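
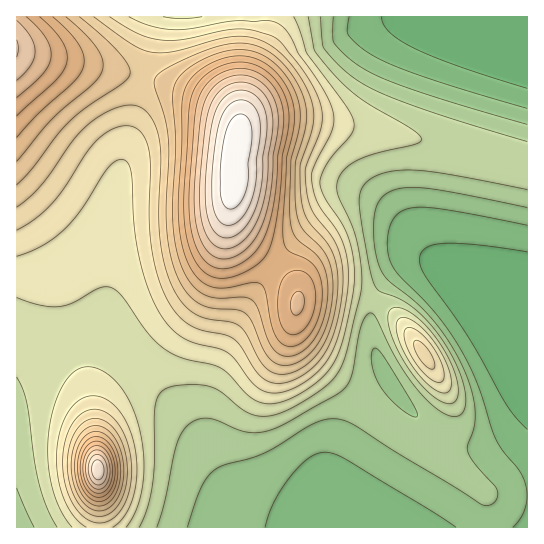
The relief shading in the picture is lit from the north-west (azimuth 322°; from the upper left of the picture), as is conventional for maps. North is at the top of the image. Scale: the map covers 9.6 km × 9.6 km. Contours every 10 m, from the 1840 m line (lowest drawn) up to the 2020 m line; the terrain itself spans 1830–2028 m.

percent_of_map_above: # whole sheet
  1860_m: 75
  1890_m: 46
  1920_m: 25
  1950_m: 13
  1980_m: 5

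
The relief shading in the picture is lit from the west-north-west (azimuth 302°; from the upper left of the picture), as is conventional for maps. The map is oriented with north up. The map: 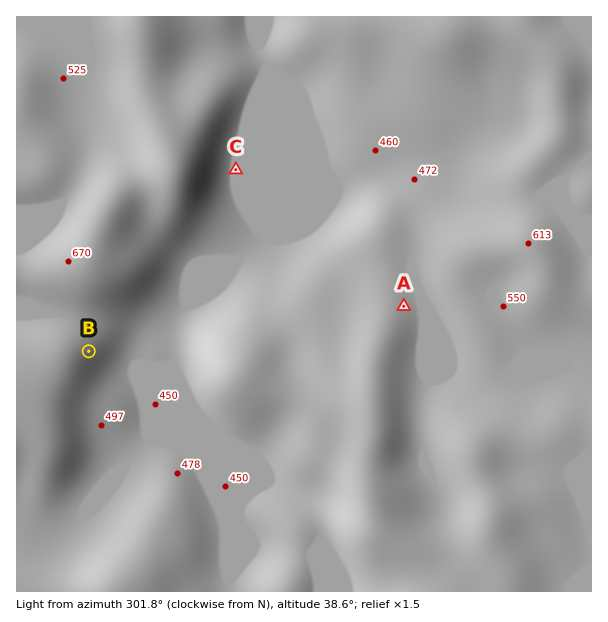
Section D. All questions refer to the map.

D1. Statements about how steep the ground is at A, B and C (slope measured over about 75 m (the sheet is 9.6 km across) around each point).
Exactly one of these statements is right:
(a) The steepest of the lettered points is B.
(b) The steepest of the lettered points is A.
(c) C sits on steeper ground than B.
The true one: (a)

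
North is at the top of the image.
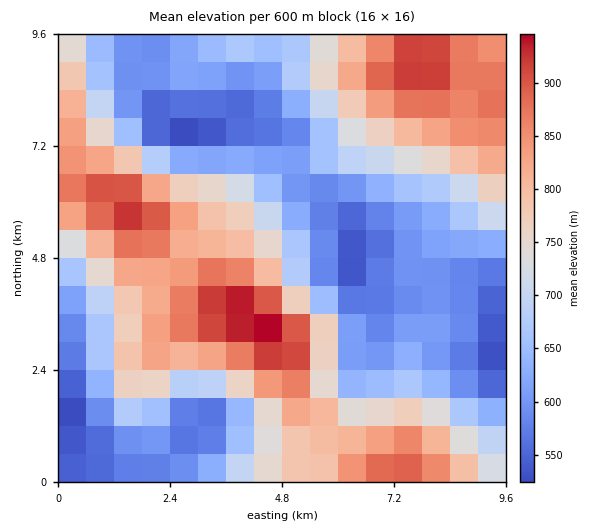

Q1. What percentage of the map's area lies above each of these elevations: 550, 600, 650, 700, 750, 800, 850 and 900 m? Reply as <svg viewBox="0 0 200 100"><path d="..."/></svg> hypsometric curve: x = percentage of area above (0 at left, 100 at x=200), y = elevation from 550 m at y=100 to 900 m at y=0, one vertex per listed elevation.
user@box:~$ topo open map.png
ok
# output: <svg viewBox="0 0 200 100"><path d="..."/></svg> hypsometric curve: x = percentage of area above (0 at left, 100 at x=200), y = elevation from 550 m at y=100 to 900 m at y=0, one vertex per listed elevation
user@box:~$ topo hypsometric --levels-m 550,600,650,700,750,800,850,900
<svg viewBox="0 0 200 100"><path d="M188 100l-38-14-30-15-20-14-19-14-22-14-25-15-22-14"/></svg>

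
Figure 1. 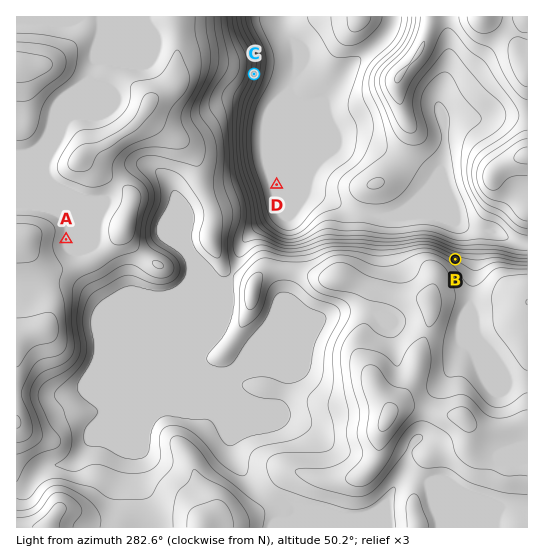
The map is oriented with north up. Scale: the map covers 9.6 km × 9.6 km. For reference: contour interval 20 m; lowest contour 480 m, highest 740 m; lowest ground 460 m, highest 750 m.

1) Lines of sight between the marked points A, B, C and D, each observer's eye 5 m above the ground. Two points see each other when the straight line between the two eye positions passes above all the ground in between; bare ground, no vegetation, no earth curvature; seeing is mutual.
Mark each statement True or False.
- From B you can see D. False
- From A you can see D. False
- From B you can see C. True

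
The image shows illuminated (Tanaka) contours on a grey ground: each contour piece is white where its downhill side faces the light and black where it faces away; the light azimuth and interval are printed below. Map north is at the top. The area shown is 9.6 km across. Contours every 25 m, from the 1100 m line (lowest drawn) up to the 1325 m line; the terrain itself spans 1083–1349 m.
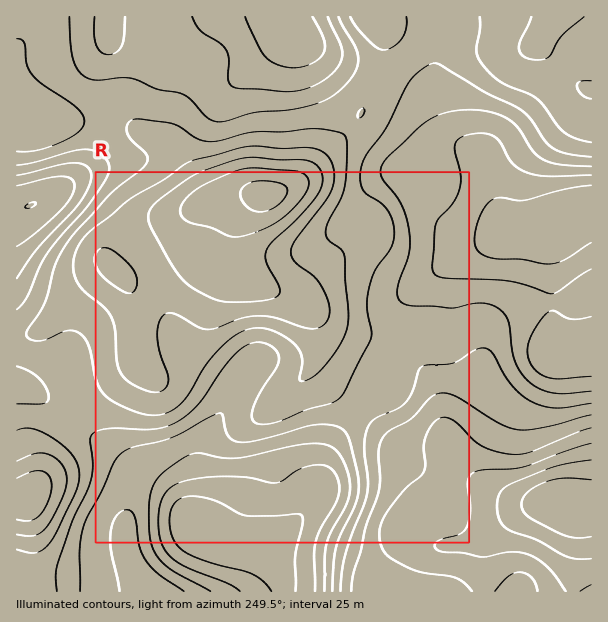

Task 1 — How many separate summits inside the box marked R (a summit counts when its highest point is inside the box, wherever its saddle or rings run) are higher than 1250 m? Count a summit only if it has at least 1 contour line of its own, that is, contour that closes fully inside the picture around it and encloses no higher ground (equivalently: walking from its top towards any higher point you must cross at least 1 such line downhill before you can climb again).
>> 2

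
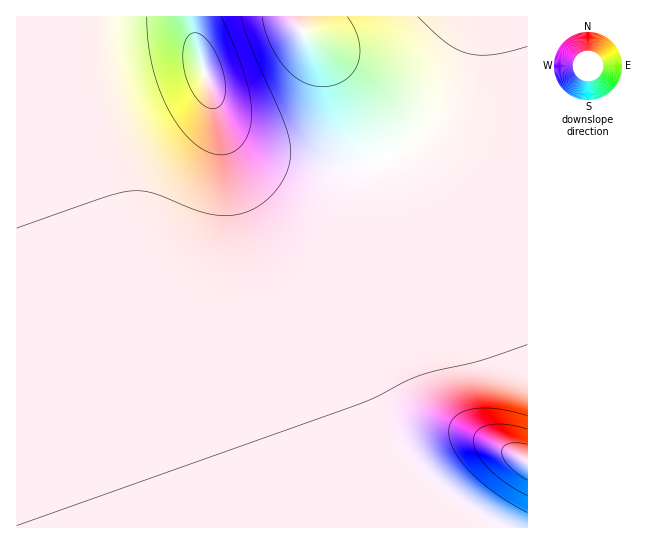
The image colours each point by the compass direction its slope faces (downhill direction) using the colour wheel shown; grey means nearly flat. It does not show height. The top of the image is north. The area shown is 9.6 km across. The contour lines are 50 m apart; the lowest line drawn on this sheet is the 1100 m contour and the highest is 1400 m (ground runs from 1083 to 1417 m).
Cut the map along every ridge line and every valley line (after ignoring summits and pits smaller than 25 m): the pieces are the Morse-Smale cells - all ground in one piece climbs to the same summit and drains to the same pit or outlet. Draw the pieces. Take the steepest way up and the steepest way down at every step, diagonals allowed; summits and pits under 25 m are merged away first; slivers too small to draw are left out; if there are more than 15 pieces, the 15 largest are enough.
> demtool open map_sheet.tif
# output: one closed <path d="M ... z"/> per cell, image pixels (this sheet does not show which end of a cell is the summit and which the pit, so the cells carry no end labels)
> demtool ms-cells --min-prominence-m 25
<path d="M527 16l-53 0-1 26-4 21-9 26-17 28-21 20-17 12-31 14-25 5-40 0-16-3-27-8-27-16-12-14-11-20-23-70-3-21-174 1 1 511 511-1z"/><path d="M473 16l-282 0 0 7 25 84 11 20 12 14 27 16 27 8 16 3 40 0 25-5 31-14 17-12 21-20 17-28 9-26 4-21 2-24z"/>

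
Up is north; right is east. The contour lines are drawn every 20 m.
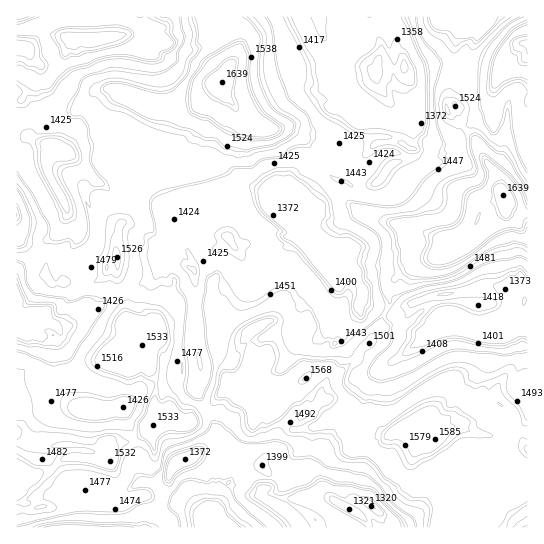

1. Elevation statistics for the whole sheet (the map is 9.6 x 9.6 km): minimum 1320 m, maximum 1640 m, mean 1460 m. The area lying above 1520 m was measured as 20.3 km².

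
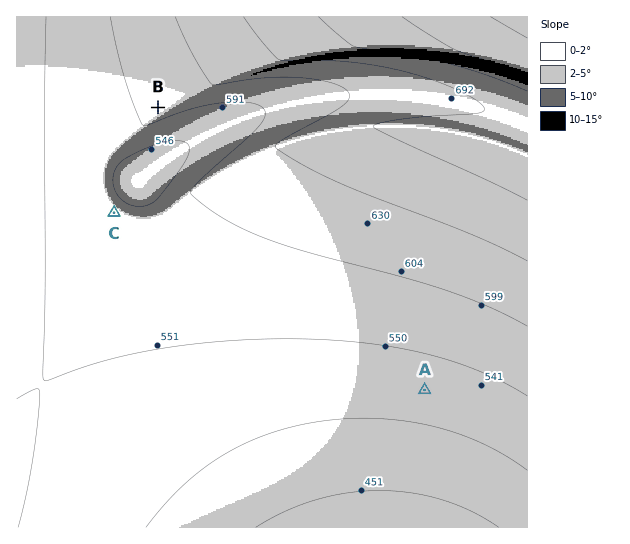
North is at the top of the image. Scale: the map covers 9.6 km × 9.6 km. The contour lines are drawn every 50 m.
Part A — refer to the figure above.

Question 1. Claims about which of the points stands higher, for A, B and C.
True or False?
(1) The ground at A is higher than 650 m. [False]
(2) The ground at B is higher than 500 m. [True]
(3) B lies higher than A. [True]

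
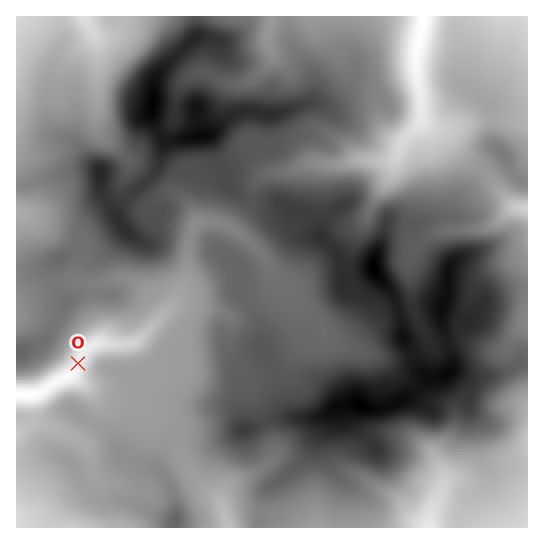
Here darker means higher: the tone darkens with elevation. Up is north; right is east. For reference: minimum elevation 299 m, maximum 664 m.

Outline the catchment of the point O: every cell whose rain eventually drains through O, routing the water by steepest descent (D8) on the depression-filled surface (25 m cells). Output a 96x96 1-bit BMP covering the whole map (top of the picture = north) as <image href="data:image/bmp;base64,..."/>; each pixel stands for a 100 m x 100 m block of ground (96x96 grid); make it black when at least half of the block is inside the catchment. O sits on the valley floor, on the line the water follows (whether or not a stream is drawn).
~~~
<image width="96" height="96" href="data:image/bmp;base64,Qk2+BAAAAAAAAD4AAAAoAAAAYAAAAGAAAAABAAEAAAAAAIAEAAATCwAAEwsAAAIAAAAAAAAA////AAAAAAAAAAAAAAAAAAAAAAAAAAAAAAAAAAAAAAAAAAAAAAAAAAAAAAAAAAAAAAAAAAAAAAAAAAAAAAAAAAAAAAAAAAAAAAAAAAAAAAAAAAAAAAAAAAAAAAAAAAAAAAAAAAAAAAAAAAAAAAAAAAAAAAAAAAAAAAAAAAAAAAAAAAAAAAAAAAAAAAAAAAAAAAAAAAAAAAAAAAAAAAAAAAAAAAAAAAAAAAAAAAAAAAAAAAAAAAAAAAAAAAAAAAAAAAAAAAAAAAAAAAAAAAAAAAAAAAAAAAAAAAAAAAAAAAAAAAAAAAAAAAAAAAAAAAAAADwAAAAAAAAAAAAAAD//AAAAAAAAAAAAAD//wAAAAAAAAAAAAD//8DAAAAAAAAAAAD////4AAAAAAAAAAD////+AAAAAAAAAAD/////gAAAAAAAAAD/////wAAAAAAAAAD/////4AAAAAAAAAH/////4AAAAAB/AAP/////wAAAAA//////////gAAAAH//////////gAAAAP//////////AAAAAf//////////AAAAA//////////+AAAAB//////////+AAAAD//////////+AAAAB//////////+AAAAB//////////8AAAAA//////////8AAAAA//////////8AAAAAf/////////8AAAAAf/////////4AAAAAf/////////4AAAAA//////////wAAAAB//////////gAAAAB//////////AAAAAB////////+HAAAAAB////////+AAAAAAB////////+AAAAAAA////////+AAAAAAAP///////8AAAAAAAH///////4AAAAAAAD///////wAAAAAAAD///////gAAAAAAAB///////gAAAAAAAA///////gAAAAAAAAf//////AAAAAAAAAP/////+AAAAAAAAAB/////wAAAAAAAAAB/////AAAAAAAAAAA///+AAAAAAAAAAAAf//8AAAAAAAAAAAAH//4AAAAAAAAAAAAD//wAAAAAAAAAAAAB//gAAAAAAAAAAAAA//gAAAAAAAAAAAAA//gAAAAAAAAAAAAAf/AAAAAAAAAAAAAAf/AAAAAAAAAAAAAAf/AAAAAAAAAAAAAAP+AAAAAAAAAAAAAAP+AAAAAAAAAAAAAAAIAAAAAAAAAAAAAAAAAAAAAAAAAAAAAAAAAAAAAAAAAAAAAAAAAAAAAAAAAAAAAAAAAAAAAAAAAAAAAAAAAAAAAAAAAAAAAAAAAAAAAAAAAAAAAAAAAAAAAAAAAAAAAAAAAAAAAAAAAAAAAAAAAAAAAAAAAAAAAAAAAAAAAAAAAAAAAAAAAAAAAAAAAAAAAAAAAAAAAAAAAAAAAAAAAAAAAAAAAAAAAAAAAAAAAAAAAAAAAAAAAAAAAAAAAAAAAAAAAAAAAAAAAAAAAAAAAAAAAAAAAAAAAAAAAAAAAAAAAAAAAAAAAAAAAAAAAAAAAAAAAAAAAAAAAAAAAAAAAAAAAAAAAAAAAAAAAAAAAAAAAA="/>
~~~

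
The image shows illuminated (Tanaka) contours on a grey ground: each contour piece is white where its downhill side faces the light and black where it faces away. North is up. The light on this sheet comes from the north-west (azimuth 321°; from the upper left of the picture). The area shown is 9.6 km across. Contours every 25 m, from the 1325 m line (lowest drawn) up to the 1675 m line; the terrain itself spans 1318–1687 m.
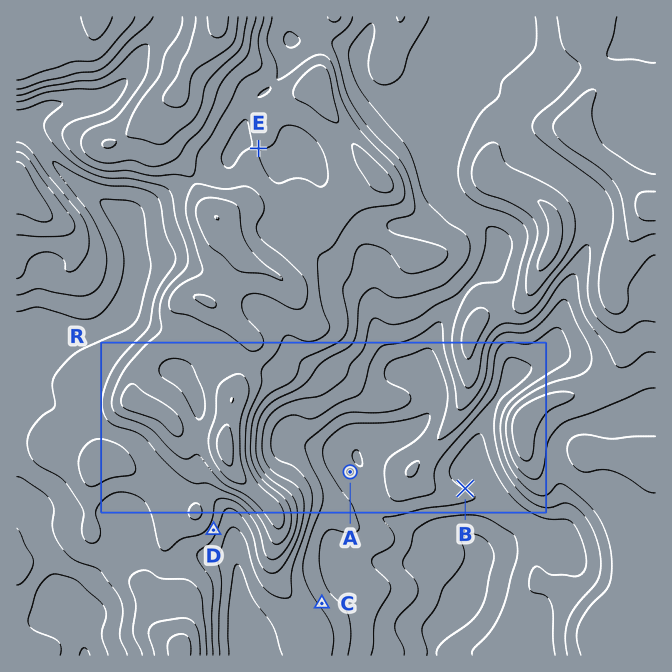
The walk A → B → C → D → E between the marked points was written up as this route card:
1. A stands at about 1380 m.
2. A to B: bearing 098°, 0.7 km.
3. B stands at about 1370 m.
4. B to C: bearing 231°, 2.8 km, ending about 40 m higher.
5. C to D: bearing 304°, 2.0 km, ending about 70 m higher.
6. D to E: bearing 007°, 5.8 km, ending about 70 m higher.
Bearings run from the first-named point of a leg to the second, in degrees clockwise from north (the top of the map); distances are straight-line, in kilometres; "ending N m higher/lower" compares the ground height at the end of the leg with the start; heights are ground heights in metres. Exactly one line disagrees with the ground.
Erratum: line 2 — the distance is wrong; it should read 1.7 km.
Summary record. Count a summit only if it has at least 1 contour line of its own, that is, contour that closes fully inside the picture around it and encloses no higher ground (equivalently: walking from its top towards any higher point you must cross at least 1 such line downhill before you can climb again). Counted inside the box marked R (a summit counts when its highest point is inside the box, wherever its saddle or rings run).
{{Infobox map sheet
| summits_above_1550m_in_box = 2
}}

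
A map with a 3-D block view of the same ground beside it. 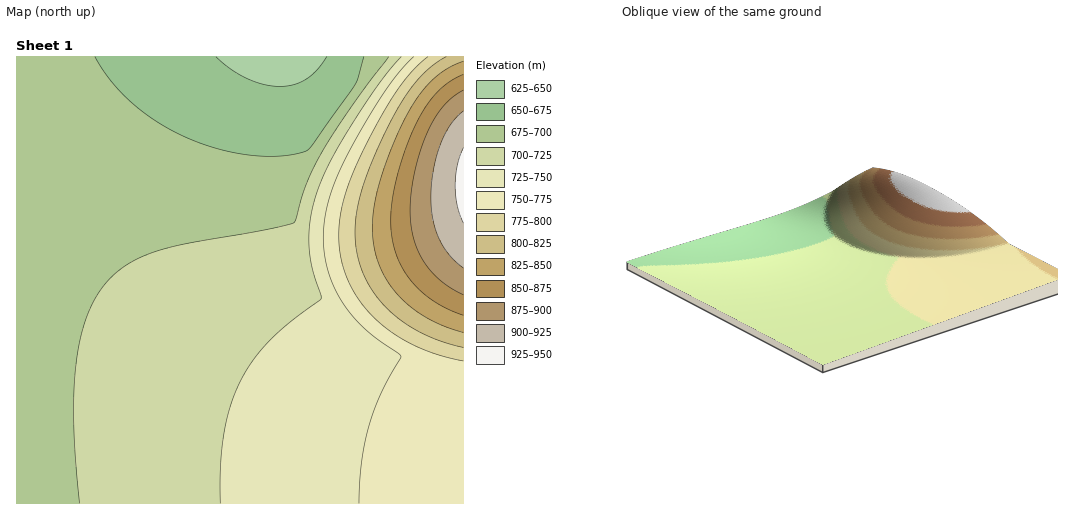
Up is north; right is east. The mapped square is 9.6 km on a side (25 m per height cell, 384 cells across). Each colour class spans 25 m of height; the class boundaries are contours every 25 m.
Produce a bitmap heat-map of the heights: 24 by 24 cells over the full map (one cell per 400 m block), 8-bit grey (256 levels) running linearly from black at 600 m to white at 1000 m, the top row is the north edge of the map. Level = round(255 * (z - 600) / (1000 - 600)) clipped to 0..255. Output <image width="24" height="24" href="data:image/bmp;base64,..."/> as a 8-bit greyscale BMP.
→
<image width="24" height="24" href="data:image/bmp;base64,Qk12BgAAAAAAADYEAAAoAAAAGAAAABgAAAABAAgAAAAAAEACAAATCwAAEwsAAAABAAAAAAAAAAAAAAEBAQACAgIAAwMDAAQEBAAFBQUABgYGAAcHBwAICAgACQkJAAoKCgALCwsADAwMAA0NDQAODg4ADw8PABAQEAAREREAEhISABMTEwAUFBQAFRUVABYWFgAXFxcAGBgYABkZGQAaGhoAGxsbABwcHAAdHR0AHh4eAB8fHwAgICAAISEhACIiIgAjIyMAJCQkACUlJQAmJiYAJycnACgoKAApKSkAKioqACsrKwAsLCwALS0tAC4uLgAvLy8AMDAwADExMQAyMjIAMzMzADQ0NAA1NTUANjY2ADc3NwA4ODgAOTk5ADo6OgA7OzsAPDw8AD09PQA+Pj4APz8/AEBAQABBQUEAQkJCAENDQwBEREQARUVFAEZGRgBHR0cASEhIAElJSQBKSkoAS0tLAExMTABNTU0ATk5OAE9PTwBQUFAAUVFRAFJSUgBTU1MAVFRUAFVVVQBWVlYAV1dXAFhYWABZWVkAWlpaAFtbWwBcXFwAXV1dAF5eXgBfX18AYGBgAGFhYQBiYmIAY2NjAGRkZABlZWUAZmZmAGdnZwBoaGgAaWlpAGpqagBra2sAbGxsAG1tbQBubm4Ab29vAHBwcABxcXEAcnJyAHNzcwB0dHQAdXV1AHZ2dgB3d3cAeHh4AHl5eQB6enoAe3t7AHx8fAB9fX0Afn5+AH9/fwCAgIAAgYGBAIKCggCDg4MAhISEAIWFhQCGhoYAh4eHAIiIiACJiYkAioqKAIuLiwCMjIwAjY2NAI6OjgCPj48AkJCQAJGRkQCSkpIAk5OTAJSUlACVlZUAlpaWAJeXlwCYmJgAmZmZAJqamgCbm5sAnJycAJ2dnQCenp4An5+fAKCgoAChoaEAoqKiAKOjowCkpKQApaWlAKampgCnp6cAqKioAKmpqQCqqqoAq6urAKysrACtra0Arq6uAK+vrwCwsLAAsbGxALKysgCzs7MAtLS0ALW1tQC2trYAt7e3ALi4uAC5ubkAurq6ALu7uwC8vLwAvb29AL6+vgC/v78AwMDAAMHBwQDCwsIAw8PDAMTExADFxcUAxsbGAMfHxwDIyMgAycnJAMrKygDLy8sAzMzMAM3NzQDOzs4Az8/PANDQ0ADR0dEA0tLSANPT0wDU1NQA1dXVANbW1gDX19cA2NjYANnZ2QDa2toA29vbANzc3ADd3d0A3t7eAN/f3wDg4OAA4eHhAOLi4gDj4+MA5OTkAOXl5QDm5uYA5+fnAOjo6ADp6ekA6urqAOvr6wDs7OwA7e3tAO7u7gDv7+8A8PDwAPHx8QDy8vIA8/PzAPT09AD19fUA9vb2APf39wD4+PgA+fn5APr6+gD7+/sA/Pz8AP39/QD+/v4A////ADo8PkBCREZIS01PUVNVV1lcXmBiZGdpazo8PkBCREZJS01PUVNVV1lbXmBiZGZpazo8PkBCRUdJS01PUVNVV1lbXWBiZGZoazo8PkFDRUdJS0xOUFNVV1lbXV9hZGZoajs9P0FDREZISkxOUFJUVlhaXF9hY2Voajs9P0FCREZISkxOUFFTVVdZXF5gYmVnaTs9P0BCREZISUtNT1FTVFZYWl1fYWRmaDs9PkBCREVHSUpMTlBRU1VXWVteYGNnbDs9PkBCQ0VGSElLTU5QUlRVV1peZ3F5fzs8PkBBQ0RFR0hKS01OUFJTVl9seYOMkjo8Pj9AQkNERkdISUtMTk9SXGx7h5Kbojo8PT5AQUJDREVGR0lKS01VZ3eGk56osDo7PT4/QEFCQkNERUZHSEtbbn+OnKiyujo7PD0+Pj9AQEFCQkNERUxfcoOToq65wzk6Ozw9PT4+Pj8/P0BBQUtgc4WWpbO/yTk5Ojs7PDw8PDw8PDw9PklecoSWprXCzDg5OTo6Ojo6OTk5OTk5OURZbYGTpbXDzjc4ODg4ODg3NzY1NTU1NTxRZnqOobPCzjc3Nzc3NjY1NDMyMTEwMTRGXHKHm6+/zDY2NjY1NDMyMTAuLSwsLC05UGd+lKi6yDY2NTU0MzEwLi0rKigoKCkuQVlyiZ+ywDU1NDMyMS8tLCooJiQkJCUoMkljfJOmtDU0MzIxLy0rKSclIiEgICEkKjhRa4OWpDQ0MzEwLiwpJyQiHx0cHB0hJzA/V2+CkA=="/>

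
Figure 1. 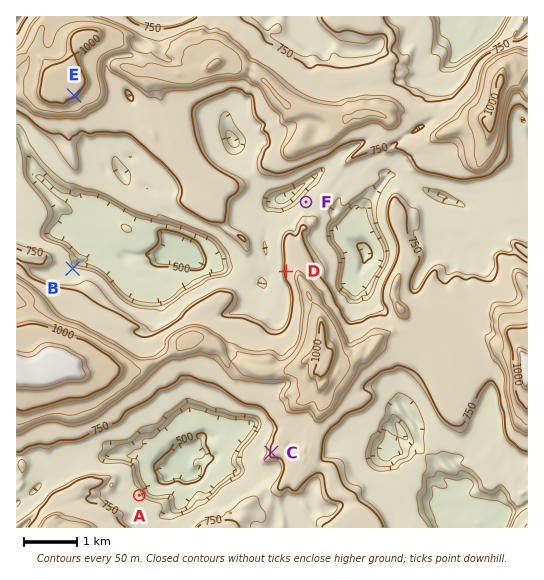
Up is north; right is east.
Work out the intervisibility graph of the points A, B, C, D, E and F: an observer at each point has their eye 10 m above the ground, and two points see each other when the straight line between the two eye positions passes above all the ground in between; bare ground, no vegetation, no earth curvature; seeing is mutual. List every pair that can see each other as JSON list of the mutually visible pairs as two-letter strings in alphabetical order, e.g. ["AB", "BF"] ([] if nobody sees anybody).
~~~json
["AC", "BD", "BE", "DE", "EF"]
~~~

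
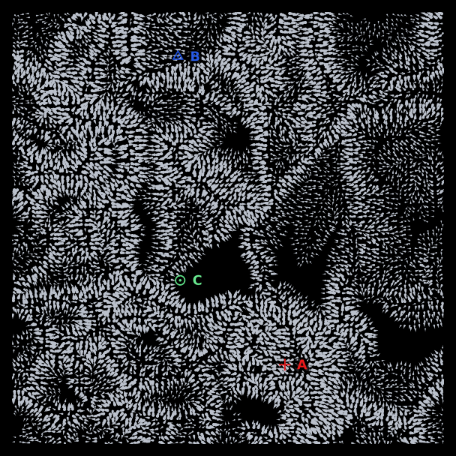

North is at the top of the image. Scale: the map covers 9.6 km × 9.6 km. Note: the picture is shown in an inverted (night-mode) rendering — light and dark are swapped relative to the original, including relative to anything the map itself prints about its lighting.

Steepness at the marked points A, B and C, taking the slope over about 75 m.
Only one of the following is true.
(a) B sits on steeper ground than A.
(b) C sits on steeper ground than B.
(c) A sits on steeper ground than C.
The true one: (c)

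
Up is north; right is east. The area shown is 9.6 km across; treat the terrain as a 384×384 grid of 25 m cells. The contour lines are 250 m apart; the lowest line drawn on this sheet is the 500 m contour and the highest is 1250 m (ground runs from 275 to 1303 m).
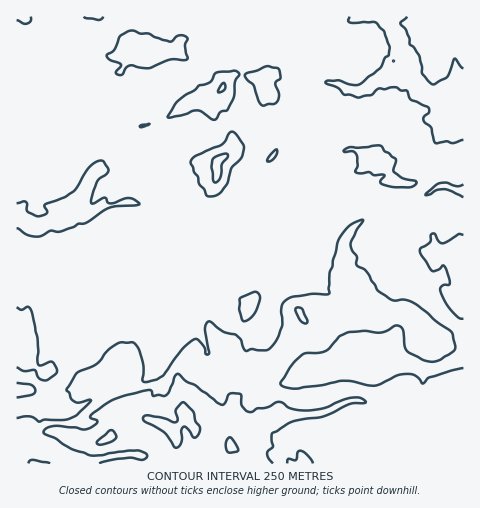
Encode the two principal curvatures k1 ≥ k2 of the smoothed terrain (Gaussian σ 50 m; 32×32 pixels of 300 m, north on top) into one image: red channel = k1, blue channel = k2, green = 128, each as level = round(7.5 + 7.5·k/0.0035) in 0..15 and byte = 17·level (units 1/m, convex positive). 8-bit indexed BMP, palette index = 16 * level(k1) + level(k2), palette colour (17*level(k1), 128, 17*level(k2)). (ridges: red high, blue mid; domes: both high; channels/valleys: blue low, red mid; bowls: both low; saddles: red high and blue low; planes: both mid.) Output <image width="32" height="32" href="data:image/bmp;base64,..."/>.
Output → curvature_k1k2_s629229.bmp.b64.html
<image width="32" height="32" href="data:image/bmp;base64,Qk02CAAAAAAAADYEAAAoAAAAIAAAACAAAAABAAgAAAAAAAAEAAATCwAAEwsAAAABAAAAAAAAAIAAABGAAAAigAAAM4AAAESAAABVgAAAZoAAAHeAAACIgAAAmYAAAKqAAAC7gAAAzIAAAN2AAADugAAA/4AAAACAEQARgBEAIoARADOAEQBEgBEAVYARAGaAEQB3gBEAiIARAJmAEQCqgBEAu4ARAMyAEQDdgBEA7oARAP+AEQAAgCIAEYAiACKAIgAzgCIARIAiAFWAIgBmgCIAd4AiAIiAIgCZgCIAqoAiALuAIgDMgCIA3YAiAO6AIgD/gCIAAIAzABGAMwAigDMAM4AzAESAMwBVgDMAZoAzAHeAMwCIgDMAmYAzAKqAMwC7gDMAzIAzAN2AMwDugDMA/4AzAACARAARgEQAIoBEADOARABEgEQAVYBEAGaARAB3gEQAiIBEAJmARACqgEQAu4BEAMyARADdgEQA7oBEAP+ARAAAgFUAEYBVACKAVQAzgFUARIBVAFWAVQBmgFUAd4BVAIiAVQCZgFUAqoBVALuAVQDMgFUA3YBVAO6AVQD/gFUAAIBmABGAZgAigGYAM4BmAESAZgBVgGYAZoBmAHeAZgCIgGYAmYBmAKqAZgC7gGYAzIBmAN2AZgDugGYA/4BmAACAdwARgHcAIoB3ADOAdwBEgHcAVYB3AGaAdwB3gHcAiIB3AJmAdwCqgHcAu4B3AMyAdwDdgHcA7oB3AP+AdwAAgIgAEYCIACKAiAAzgIgARICIAFWAiABmgIgAd4CIAIiAiACZgIgAqoCIALuAiADMgIgA3YCIAO6AiAD/gIgAAICZABGAmQAigJkAM4CZAESAmQBVgJkAZoCZAHeAmQCIgJkAmYCZAKqAmQC7gJkAzICZAN2AmQDugJkA/4CZAACAqgARgKoAIoCqADOAqgBEgKoAVYCqAGaAqgB3gKoAiICqAJmAqgCqgKoAu4CqAMyAqgDdgKoA7oCqAP+AqgAAgLsAEYC7ACKAuwAzgLsARIC7AFWAuwBmgLsAd4C7AIiAuwCZgLsAqoC7ALuAuwDMgLsA3YC7AO6AuwD/gLsAAIDMABGAzAAigMwAM4DMAESAzABVgMwAZoDMAHeAzACIgMwAmYDMAKqAzAC7gMwAzIDMAN2AzADugMwA/4DMAACA3QARgN0AIoDdADOA3QBEgN0AVYDdAGaA3QB3gN0AiIDdAJmA3QCqgN0Au4DdAMyA3QDdgN0A7oDdAP+A3QAAgO4AEYDuACKA7gAzgO4ARIDuAFWA7gBmgO4Ad4DuAIiA7gCZgO4AqoDuALuA7gDMgO4A3YDuAO6A7gD/gO4AAID/ABGA/wAigP8AM4D/AESA/wBVgP8AZoD/AHeA/wCIgP8AmYD/AKqA/wC7gP8AzID/AN2A/wDugP8A/4D/AKe3t6CAoJChk3Sks4SUpaW2hXOmyKaWlpaElZaGh5eHsrCAxvf3+caVhWX4tYSVyaampYKlhoeXqaSmpseGhpb08Pj3pIHHt6Sm57W2ppS3t6WkdHFxcoWGhYWGhMa2hpSTgXGQ9eOUpueltdiFpceD1fn39vf2c3OEtaO1g6THg5WWmIaBtOj4oqTHppdz1oKEx4V2drf3+Pb4orHVk5TmpJSmh4eEgYHUgfeWhoOltoOBc3V2hZWEZJbn1bXnlISluZKol5eIl4Jy93Smc7e2xbh0dnaGhoZ2hZSTgpLmxqOnhJeHh4iYhnHWtpKzx4TX5pZ1hYaHd3eHhoaYloLFpoKlhYaHmKiGhoLooceXlGOV14WnhnZ3d3eGl6iolceGg6iol4eHl4aHhoPVl5aVc3S1t7iFdoaFlXWnt5eUx5aEh5iHdnaGh4d3dcaFhdeChKb5lZWXlse2ldiHc6emloWHl3Z3h4eHh3eHlISm+MWi+NjXxrTF6aW3poOWl5aGhoeHh3eHd4eHd4d2x6WD03ODhIOUlseWdXSFhaiWh4eHh4eIh3d3d3d3d3emhobohYZ2daiml4Z1d4amhKh3h4aGhoaGh4eHd3eHl4eHlsinhXaFp7iWhoaHhbiGh4SDhYeHiIeHd4eHh4eHh4eFhJSVhYSV5oV2h5anl5eXtPmipIOEh4eXmIeHh4d3h5enp6a2k4P4pXWGhZenhpflhcT5tcVzc4OEhIWFhXeHh4d2p6XHgZP31oaVoqWolceTtef3k9fX6Nfps9fFg4WHh4eGt5S3goCg1Oagx6i1lIR0Y/aThZWGhpekc8TmgoeHd5eWlpTFxsWgsNSAoZCHh3d2k/elloZ2hYWEtvpylYaGh5eWt7WkldTl1vfEyIeHh4eD1teFd4eHpdbX+KSjx7eFh6aFdKe4qKaDhabIh3eHd4eFlJZ3h3d3g4Ol96SE14WGhqe4pqiXp5aGhpaHh4eHh4d3hsSDhHZ3hGH1hITHp4aFhqallpeGhoeVpoeHh4eHh4eGxPb2o3OWpbWElYG2p5Smt4SWhoaHlqaAh4eHh4eHhneHdXL39baVpYO4qJKFldeFl4eHh7fokNWHh4d3h4aohoeHh4K09/i1cci4hXSmlpOQtbi4s5C0pYeHd4d2lsa3hYR1dbRx+PTj2LemhoWElLiQgKCw2JeHh3d3h4aVhLWVyIV01YGSw2KmtqaHg5W2yLjE9oDYl4aHh3d3hqW2x6fH1viUg4Xng3WEuJaU99eFldegptaGhoV1dXW2x5Sn2LiFx+fFhKaklra2xtWVpbfItnC36HSWyLe11ZSEk4OTg3SEc9WFlaSmpKSExnWUotOQ5dXUs7c="/>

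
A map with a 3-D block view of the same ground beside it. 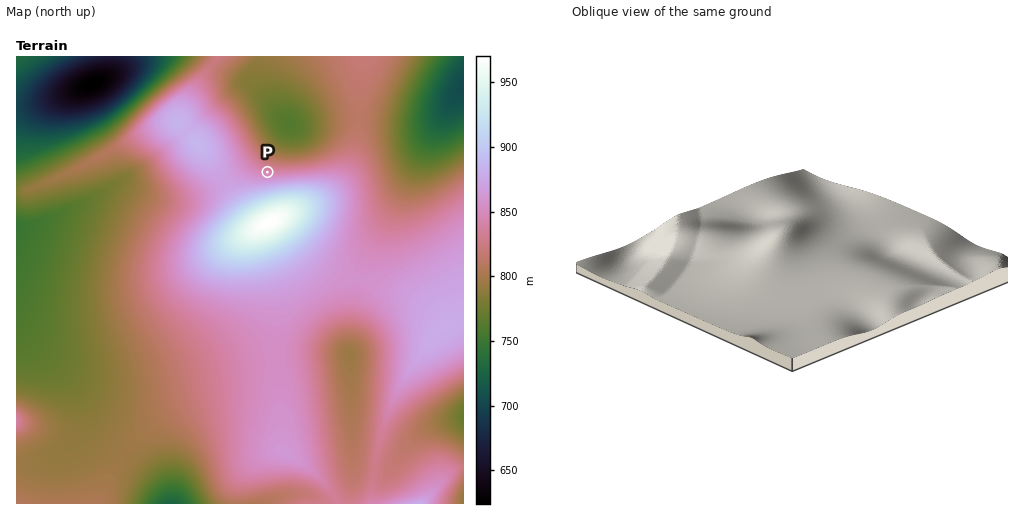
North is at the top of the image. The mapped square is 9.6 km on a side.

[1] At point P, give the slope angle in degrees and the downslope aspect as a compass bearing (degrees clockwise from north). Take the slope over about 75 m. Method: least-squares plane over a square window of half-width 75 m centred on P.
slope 6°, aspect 10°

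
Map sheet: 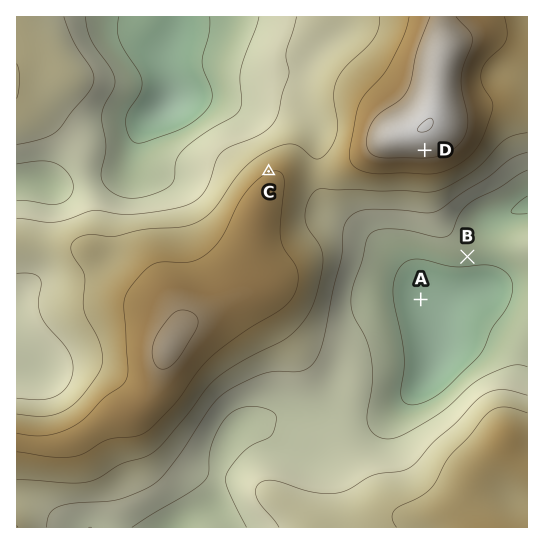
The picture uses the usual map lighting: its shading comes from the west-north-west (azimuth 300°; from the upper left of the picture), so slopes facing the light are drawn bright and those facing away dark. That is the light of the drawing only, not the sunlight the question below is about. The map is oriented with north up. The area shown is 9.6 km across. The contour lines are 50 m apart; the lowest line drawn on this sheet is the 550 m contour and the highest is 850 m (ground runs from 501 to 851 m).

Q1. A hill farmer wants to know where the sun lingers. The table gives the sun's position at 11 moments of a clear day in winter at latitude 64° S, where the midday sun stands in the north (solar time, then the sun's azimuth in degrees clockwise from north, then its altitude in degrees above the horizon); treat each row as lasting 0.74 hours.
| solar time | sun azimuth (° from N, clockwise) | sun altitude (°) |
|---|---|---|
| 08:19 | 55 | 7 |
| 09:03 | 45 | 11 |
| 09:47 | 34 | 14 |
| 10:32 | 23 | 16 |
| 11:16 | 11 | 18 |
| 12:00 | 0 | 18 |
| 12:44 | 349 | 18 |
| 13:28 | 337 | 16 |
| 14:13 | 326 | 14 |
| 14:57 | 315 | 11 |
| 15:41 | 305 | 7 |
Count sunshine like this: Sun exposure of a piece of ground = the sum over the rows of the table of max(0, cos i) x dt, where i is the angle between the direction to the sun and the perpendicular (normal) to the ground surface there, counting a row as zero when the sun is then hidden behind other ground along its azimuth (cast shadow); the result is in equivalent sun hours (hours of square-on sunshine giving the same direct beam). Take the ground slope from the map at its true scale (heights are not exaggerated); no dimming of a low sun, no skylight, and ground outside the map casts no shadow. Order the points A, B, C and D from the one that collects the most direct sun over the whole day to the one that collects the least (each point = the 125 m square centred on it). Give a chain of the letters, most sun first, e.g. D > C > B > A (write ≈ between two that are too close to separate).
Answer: C > A > B > D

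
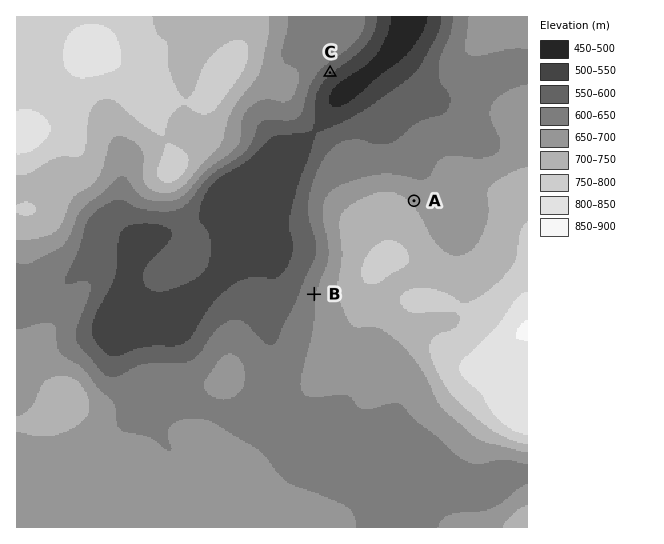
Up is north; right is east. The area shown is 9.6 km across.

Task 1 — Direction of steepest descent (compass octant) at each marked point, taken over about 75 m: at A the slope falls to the NE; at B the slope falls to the W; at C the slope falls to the SE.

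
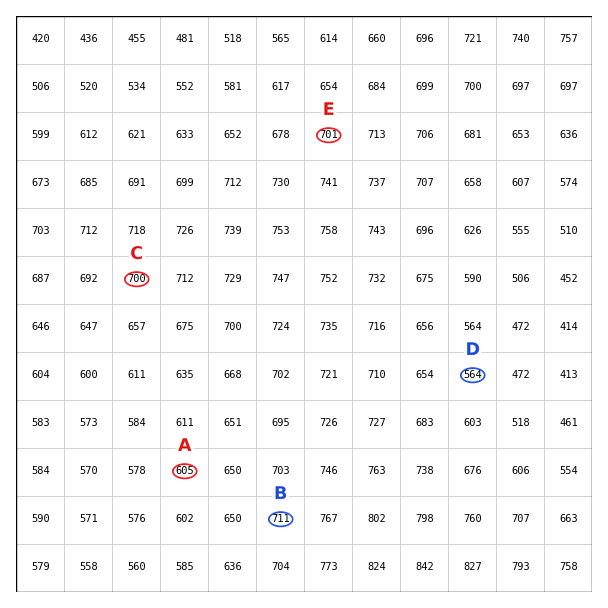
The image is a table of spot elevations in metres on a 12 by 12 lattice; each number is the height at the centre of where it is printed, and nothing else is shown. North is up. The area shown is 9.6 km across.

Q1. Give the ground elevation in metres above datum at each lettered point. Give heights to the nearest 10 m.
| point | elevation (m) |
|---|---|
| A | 610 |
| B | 710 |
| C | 700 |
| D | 560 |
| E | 700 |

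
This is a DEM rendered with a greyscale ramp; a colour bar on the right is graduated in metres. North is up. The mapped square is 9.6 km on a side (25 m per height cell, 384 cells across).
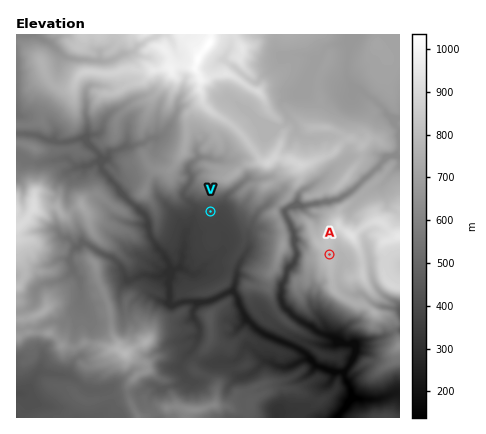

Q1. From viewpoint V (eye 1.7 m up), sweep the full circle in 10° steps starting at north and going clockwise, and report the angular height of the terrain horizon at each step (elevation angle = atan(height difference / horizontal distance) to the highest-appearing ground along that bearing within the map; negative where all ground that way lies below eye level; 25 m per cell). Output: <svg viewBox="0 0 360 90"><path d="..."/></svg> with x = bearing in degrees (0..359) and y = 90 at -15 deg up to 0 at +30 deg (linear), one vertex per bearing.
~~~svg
<svg viewBox="0 0 360 90"><path d="M0 21l10-2 10-1 10 1 10 12 10-1 10 2 10 5 10 4 10-1 10 3 10 1 10 0 10 4 10 3 10 4 10 4 10-1 10-3 10 0 10-1 10-5 10 4 10-1 10 0 10-1 10-2 10-2 10 1 10-3 10-4 10-4 10 1 10-3 10-6 10-4"/></svg>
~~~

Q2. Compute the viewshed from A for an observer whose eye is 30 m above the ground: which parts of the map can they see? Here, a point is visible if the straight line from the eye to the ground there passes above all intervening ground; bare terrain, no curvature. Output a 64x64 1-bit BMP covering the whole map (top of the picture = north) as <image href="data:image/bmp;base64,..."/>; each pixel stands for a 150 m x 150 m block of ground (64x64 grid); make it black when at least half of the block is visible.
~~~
<image width="64" height="64" href="data:image/bmp;base64,Qk0+AgAAAAAAAD4AAAAoAAAAQAAAAEAAAAABAAEAAAAAAAACAAATCwAAEwsAAAIAAAAAAAAA////AAAAAAAAAAwAA++AAAAAHE8/h8AAAAAf//+A4AAAAB///4DAAAAAH/9/98AAAAAAf///gAAAAADx//yAAAAAA/P7/wAAAAAD///jAAAAAB///8AAAAAAP/n//AAAAABn+f/4AAABkGf4/+AAAIOA5/j/gAAAt4DX+P4AAAAfAMfw/CQAAB8Az/j46AAADwCv+fjAABAHAb//8YAAAMeBv6BwAAGAxwG/n4AgAwDnA/+fw2IGAPwD/5/AM45Efgf/n4Azj8B+B5//ADAPyHwHv6YAGB/I/A8/tgAYH8j/DH82AAwfiP+B/nQADD+I/gP+8AAIHwj8B/3wAAgPAPwP+fAACAQAfI/58AAAAAA8j/n4ADAAAB0f8f8AAAAAHR/j/8AAAAAcH8//7AQAABwfB3fmwAAAHAYCc/JyAAAMAAJw+B0AAA4AAnAMP4AABwAAMAf/wAA8AAAQAL5gAP4AABgAEBAAH+AACAAAAAAcAAAIYAAAABAAAAhAAAAAfMAADkAAAAD8YAAPwAAAAAxgAA/gAAAACGwAD8AAAAAwZgAHgAAAACBnAkEAAAAAAGPhAQAAAAAAYHwjAAAAAAAgP+MAAAAAADPnc4gAAAAAH/OyAAAAAAAAACIAAAAAAAAAAwwAAAAAAAABBAAAAAAAAAGAAAAAAAAAAOAAAAAAAAAAYAAAAA=="/>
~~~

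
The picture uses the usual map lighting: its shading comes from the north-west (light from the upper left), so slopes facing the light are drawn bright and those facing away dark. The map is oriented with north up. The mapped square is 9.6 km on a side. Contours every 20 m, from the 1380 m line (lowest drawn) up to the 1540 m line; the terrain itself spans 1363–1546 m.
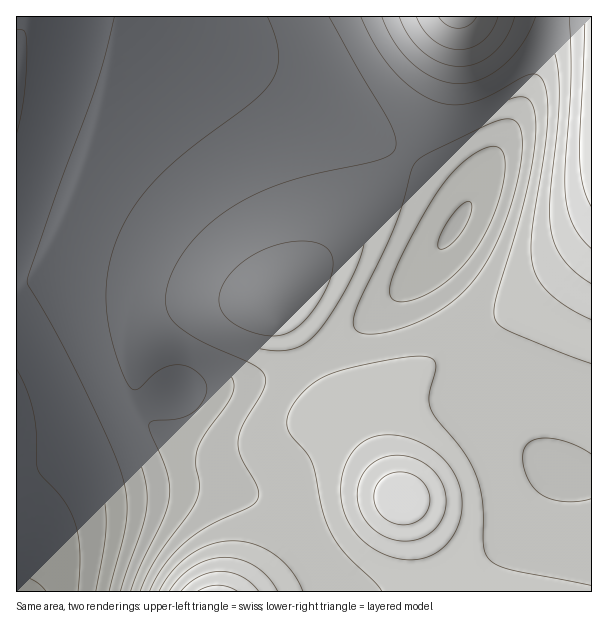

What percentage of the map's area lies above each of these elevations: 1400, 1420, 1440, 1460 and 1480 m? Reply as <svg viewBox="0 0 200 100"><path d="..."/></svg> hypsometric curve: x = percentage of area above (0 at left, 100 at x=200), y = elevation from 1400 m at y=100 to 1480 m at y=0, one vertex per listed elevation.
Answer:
<svg viewBox="0 0 200 100"><path d="M177 100l-31-25-44-25-72-25-21-25"/></svg>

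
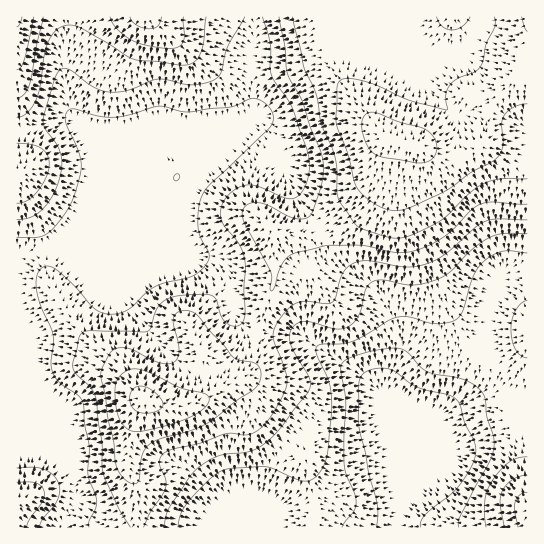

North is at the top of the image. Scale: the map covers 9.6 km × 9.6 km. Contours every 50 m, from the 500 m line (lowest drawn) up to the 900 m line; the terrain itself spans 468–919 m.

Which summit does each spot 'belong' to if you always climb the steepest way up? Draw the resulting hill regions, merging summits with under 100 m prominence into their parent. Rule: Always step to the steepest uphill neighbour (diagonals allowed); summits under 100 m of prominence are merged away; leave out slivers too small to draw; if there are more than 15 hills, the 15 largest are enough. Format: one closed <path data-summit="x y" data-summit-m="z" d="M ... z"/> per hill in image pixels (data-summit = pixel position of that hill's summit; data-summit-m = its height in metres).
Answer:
<path data-summit="415 145" data-summit-m="919" d="M527 16l-272 0 0 29-4 17 1 52-11 7-92 36-41 41-1 5-9 10-23 10-22 24 8 2 114 0 19 8 16 3 11 9 7 10 4 15 0 16 9 13 16 9 40 4 14 7 50 32 19 18 17 42 0 24-18-35-25 7-27-3-14 0-7 3-25 23-13 29-3 15 6 12 0 18 126 0 3-19 37-91 4-3 29-12 24-6 34 4z"/><path data-summit="143 399" data-summit-m="863" d="M59 248l-29 4-11 4-3 6 0 191 29 0 12 6 14 11 4 13 1 18-15 27 209 0 1-18-6-12 0-7 8-22 15-23 14-13 11-5 41 3 25-7 18 35 0-24-17-42-19-18-50-32-14-7-40-4-16-9-9-13 0-16-4-15-13-16-9-4-12-2-19-8z"/><path data-summit="145 17" data-summit-m="865" d="M254 16l-183 1 0 14-7 32 5 44 16 27 22 22 7 3 9 8 0 10-5 11 31-31 92-36 11-7-1-52 4-17z"/><path data-summit="17 17" data-summit-m="907" d="M70 16l-54 1 1 244 5-6 31-7 22-25 23-10 6-6 19-30 0-10-3-4-13-7-22-22-16-27-5-44 7-32z"/><path data-summit="527 510" data-summit-m="724" d="M505 397l-11 0-24 6-19 6-14 9-37 91-3 9 1 10 130-1 0-125z"/><path data-summit="17 503" data-summit-m="748" d="M45 453l-29 1 1 74 42 0 17-27-1-18-4-13-14-11z"/>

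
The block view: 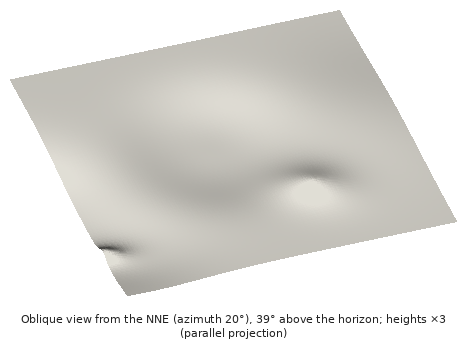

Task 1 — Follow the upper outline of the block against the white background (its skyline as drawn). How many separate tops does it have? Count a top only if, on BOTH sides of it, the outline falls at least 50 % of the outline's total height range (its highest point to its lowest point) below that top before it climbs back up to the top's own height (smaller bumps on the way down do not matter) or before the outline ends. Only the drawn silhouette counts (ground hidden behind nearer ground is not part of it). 0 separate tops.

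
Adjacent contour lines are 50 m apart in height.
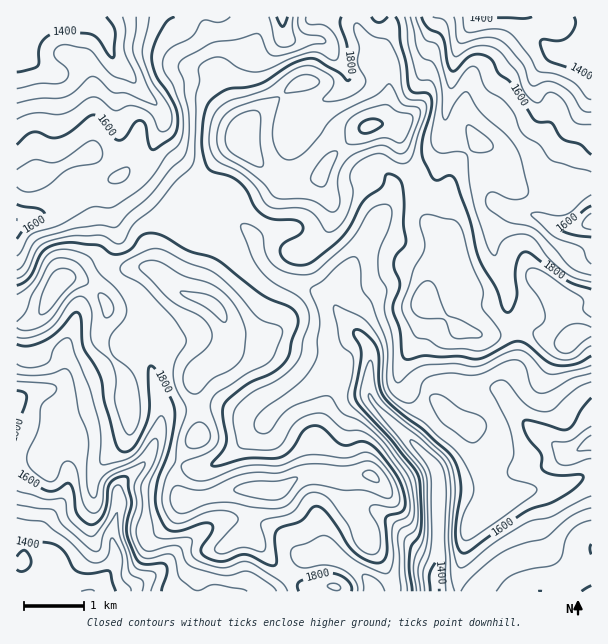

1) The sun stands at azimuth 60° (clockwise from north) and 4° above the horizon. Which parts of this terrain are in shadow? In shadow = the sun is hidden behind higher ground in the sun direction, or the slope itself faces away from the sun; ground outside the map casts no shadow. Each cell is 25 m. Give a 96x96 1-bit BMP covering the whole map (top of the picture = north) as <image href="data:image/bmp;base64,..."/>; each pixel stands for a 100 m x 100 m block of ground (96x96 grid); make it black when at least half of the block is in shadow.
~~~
<image width="96" height="96" href="data:image/bmp;base64,Qk2+BAAAAAAAAD4AAAAoAAAAYAAAAGAAAAABAAEAAAAAAIAEAAATCwAAEwsAAAIAAAAAAAAA////AAAAAAD////////4Ph/AA8D///////8AfB/AA4D////////B/D/AAAD///////f//D/AAAD//////+f/+H/AAAD//////8//8H/gAAD//////4//8D/gAAD/////7x//4D/gAAD/////5h//4B/gAAD/////8D//wB/gAAD/////+D//wA/wAAD/////////gI/wAgD/////////Bw/wBwH///////v//w/wAwH////x//P//g/wAAH////g//H//B/wAAD////gP8H//B/4AAD////AAAH/+B/4AAD////AAAD/8B/8AAD////AAAAAYB/8AAD////AAAAAAD/4AAD////gAAAAAH/4AAD////8AAAAAP/4AAD////+ADwAAf/wAAD//+/+AH4AA//wAHD//+f8AD8AB//gAfD//+f8AD8AB//AB/D//+f8AB4AD/+AD+D//+f4AAQAP//gP8D//+/8AAAH///8f4D//+/8AAAf/////wD//8/8AH///9///wD//8f8AH///////wD//8f8AD///////wD//8f8AB///////8D//8f8AA///////////4/8AAf//////////5/4AAP//////////z/4AAH///////j//n//wAD////9//j//P//wAD////8//D//P//4AD////8P/D//P//4AB////AH3Dz/P//4AB///+AHCDh/P//4AA///8AIADx/n//wAA///wAf4Dw/n//wAA///gA/4D4/n//gAA///AA/8D4fH/+AAB//+AA/8D8fP/wAAB//+AA/4D8GP/AAAB//+AA/4D+Af+AAD8//+AA/gD+Af8AAP+f//AA/AD8AP4AAf+f//AA+AD8AHgAA/8P//AA+AD8AAAAH/4H//AA8AD4AAAB//wD//gA8AD4AHAP//wB//gAYADwA/g////A//gAAAD///h////w//gAAAD////////wf/AAAAD////////4f+AAAeD////////4P+AAB/D////////4P+AAH+D////////wH+AB/8Dh///////wD8AD8ADA///////gB8AD4ADAf/////jgA8ADwACAH////+BgB8ABwAAAD////8Bj/8AAgAAAB////4Bj/4AAAAAAA////wPj/4AAAAAAAf///gPj/4AAAAAAAf///AH//wAAAAAAAf//+AD//wAAAAAAAf//+AA//wHAAAAAA///+AAf5wHgAAAAA///+AAPwAHgAAAAA///+AAHgAHAAAAAA///8AAAAAHAAAAAB///wAAAAAHAAAAAB///gAAAAADAAYAAD///AAAAAADAAQAA///+AAMH8ADAAAAB///+ABAH+ADgAAAH////ABAH/ADgAAD/////AAAH+ABgAAD////+AAAP+ABgAAD/n//gABg/4ABgAAD/H/+AAB//4AAgAAD8D/+AAD//wAAAAAD4D/+AAH//wAAAAEDAD/+AAD//gAAAAMCAD/+EAB//gAAAAIAAD/+MAB//AAAAAAAAD/8EAA+PAAAAAAA="/>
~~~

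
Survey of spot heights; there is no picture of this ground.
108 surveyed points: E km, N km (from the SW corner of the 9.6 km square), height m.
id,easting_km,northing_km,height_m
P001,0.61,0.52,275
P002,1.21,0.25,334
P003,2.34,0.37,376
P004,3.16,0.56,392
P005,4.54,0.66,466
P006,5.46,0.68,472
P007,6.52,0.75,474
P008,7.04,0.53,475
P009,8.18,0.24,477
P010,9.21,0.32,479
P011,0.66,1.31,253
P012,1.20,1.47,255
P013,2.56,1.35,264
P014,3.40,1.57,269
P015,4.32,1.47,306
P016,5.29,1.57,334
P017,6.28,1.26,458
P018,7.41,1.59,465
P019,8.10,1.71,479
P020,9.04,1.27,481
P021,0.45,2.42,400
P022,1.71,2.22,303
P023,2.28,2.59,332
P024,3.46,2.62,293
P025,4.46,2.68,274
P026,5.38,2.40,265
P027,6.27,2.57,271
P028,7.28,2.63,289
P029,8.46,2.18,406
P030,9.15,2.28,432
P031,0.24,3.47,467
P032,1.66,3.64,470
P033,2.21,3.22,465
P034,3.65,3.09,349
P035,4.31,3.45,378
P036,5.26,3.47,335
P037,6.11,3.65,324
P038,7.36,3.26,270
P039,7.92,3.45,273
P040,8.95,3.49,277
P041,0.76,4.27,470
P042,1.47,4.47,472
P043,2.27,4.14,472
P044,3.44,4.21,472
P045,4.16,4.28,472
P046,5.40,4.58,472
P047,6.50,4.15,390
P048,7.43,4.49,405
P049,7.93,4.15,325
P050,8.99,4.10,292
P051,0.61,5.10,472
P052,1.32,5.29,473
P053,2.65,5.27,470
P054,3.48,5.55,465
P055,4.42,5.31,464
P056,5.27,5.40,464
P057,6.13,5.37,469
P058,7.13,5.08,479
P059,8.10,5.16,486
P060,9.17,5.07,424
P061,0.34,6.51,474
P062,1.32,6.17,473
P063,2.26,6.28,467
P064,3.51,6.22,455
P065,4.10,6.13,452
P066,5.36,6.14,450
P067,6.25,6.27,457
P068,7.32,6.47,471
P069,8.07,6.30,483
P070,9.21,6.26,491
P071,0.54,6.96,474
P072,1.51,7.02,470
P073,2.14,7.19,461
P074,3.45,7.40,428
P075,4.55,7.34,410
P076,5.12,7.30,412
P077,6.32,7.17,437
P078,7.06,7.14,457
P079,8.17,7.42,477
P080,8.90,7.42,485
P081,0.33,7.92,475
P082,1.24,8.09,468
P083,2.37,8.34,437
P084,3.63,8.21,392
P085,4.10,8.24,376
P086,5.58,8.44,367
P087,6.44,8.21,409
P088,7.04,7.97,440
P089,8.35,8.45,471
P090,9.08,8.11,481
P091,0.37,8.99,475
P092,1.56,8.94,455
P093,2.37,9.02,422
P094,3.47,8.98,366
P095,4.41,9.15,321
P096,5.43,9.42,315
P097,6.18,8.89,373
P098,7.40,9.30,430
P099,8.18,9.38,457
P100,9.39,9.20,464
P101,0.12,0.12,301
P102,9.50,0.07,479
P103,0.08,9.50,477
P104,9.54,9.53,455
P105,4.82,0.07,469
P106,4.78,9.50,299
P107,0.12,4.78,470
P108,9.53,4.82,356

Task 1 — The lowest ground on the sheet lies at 250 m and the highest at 490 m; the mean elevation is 410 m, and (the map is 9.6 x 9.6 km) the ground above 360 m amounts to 68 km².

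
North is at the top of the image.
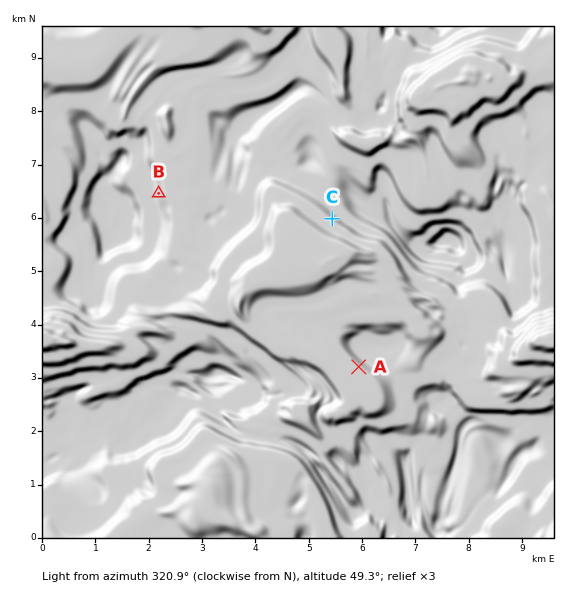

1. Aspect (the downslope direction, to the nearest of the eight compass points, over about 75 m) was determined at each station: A NE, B W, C NE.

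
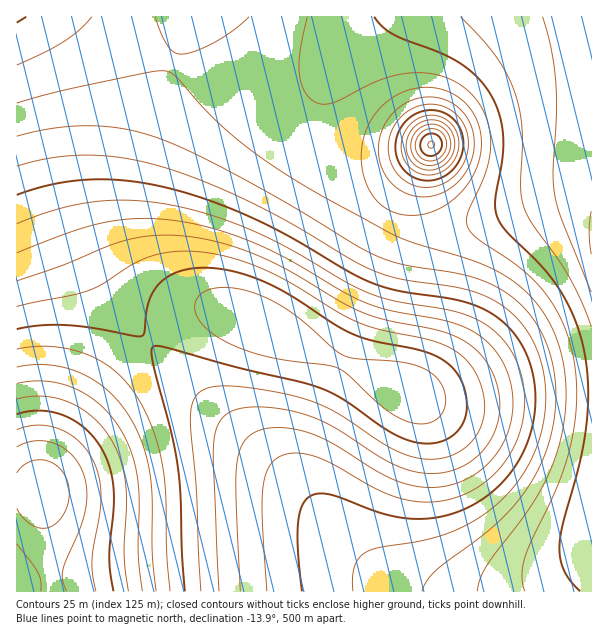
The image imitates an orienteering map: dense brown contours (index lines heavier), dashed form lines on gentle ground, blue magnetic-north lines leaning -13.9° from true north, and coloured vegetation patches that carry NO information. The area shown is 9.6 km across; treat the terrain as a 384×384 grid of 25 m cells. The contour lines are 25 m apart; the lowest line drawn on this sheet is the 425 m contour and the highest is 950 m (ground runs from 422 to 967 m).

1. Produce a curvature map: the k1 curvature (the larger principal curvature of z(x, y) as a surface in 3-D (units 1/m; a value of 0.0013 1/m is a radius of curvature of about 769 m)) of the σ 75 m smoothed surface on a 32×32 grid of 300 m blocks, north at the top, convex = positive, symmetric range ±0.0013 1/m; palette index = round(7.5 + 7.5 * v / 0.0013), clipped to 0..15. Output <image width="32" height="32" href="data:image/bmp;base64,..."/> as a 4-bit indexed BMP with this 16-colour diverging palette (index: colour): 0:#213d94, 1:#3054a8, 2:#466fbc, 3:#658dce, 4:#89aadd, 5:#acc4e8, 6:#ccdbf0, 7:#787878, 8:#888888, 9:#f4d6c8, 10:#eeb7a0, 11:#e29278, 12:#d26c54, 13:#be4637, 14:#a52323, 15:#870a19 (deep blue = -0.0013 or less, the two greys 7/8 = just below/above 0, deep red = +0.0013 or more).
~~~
<image width="32" height="32" href="data:image/bmp;base64,Qk12AgAAAAAAAHYAAAAoAAAAIAAAACAAAAABAAQAAAAAAAACAAATCwAAEwsAABAAAAAAAAAAlD0hAKhUMAC8b0YAzo1lAN2qiQDoxKwA8NvMAHh4eACIiIgAyNb0AKC37gB4kuIAVGzSADdGvgAjI6UAGQqHAIiIiIiIiIiHd3eIiIiIiIeIiIiHd3d3d3d4iIiIiIiHiIiIh3d3d3d3iIiIiIiIiIiIiIh3d3d3d4iIiIiIiIiIiIiIiIh3d3eIiIiIiIiIiIiIiIiHd3d3iIiIiIiIiIiIiIiIh3d3d4iIiIiIiIiIiIiIiId3d3d4iIiIiIiIiIiIiIiHd3d3eIiIiIiIiIiIiIiIiHd3d4iIiIiIiIiIiIiIiIiId4iIiIiIiIiIiIiIiIiIiIiIiZmIiIiIiIiIiIiIiIiIiZmYiIiIiIiIiIiIiIiIiZmZiIiIiIiIiIiIiIiIiZmZiIiIiIiIiIiIiIiIiJmZiIiIiIiIiIiIiIiIiIiZiIiHd3iIiIiIiIiIiIiIiIiHd3d4iIiIiIiIiIiIiIiIh3d3eIiIiIiIiIiIiIiIiId3d4iIiIiIiIiIiIiIiIiIeIiIiIiIiIiIiIiIiIiIiIiIiIiHd4iIiIiIiIiIh3iIiZmYh3d4iIiIiIiIiHd3iIrMqIh3eIiIiIiIiId3eIib/7mIiHiIiIiIiIiHd3iImt+5iIiIiIiIiIiIh3d4iIm7qYiIiIiIiIiIiId3eIiImZiIiIiIiIiIiIiIeIiIiIiIiIiIiIiIiIiIiIiIiIiIiIiIiIiIiIiIiIiIiIiIiIiIiIiIiIiIiIiIiIiIiIiIiIiI"/>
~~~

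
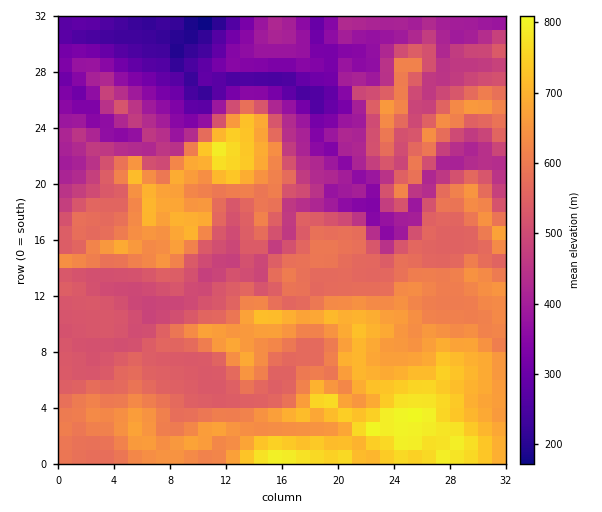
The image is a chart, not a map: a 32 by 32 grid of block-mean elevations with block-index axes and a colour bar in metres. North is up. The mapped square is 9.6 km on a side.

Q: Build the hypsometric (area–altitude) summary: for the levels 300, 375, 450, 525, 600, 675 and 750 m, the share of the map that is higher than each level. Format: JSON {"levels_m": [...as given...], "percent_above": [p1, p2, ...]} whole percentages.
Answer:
{"levels_m": [300, 375, 450, 525, 600, 675, 750], "percent_above": [94, 86, 74, 61, 36, 16, 5]}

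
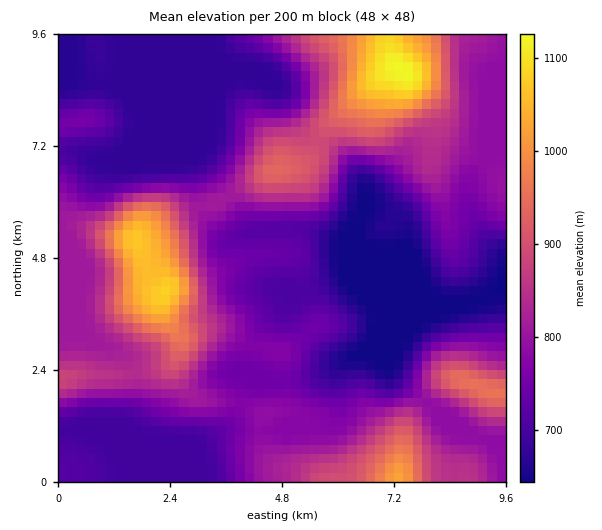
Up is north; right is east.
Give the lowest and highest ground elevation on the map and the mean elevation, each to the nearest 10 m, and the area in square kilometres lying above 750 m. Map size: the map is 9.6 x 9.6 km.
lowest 640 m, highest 1130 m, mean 780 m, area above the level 51.1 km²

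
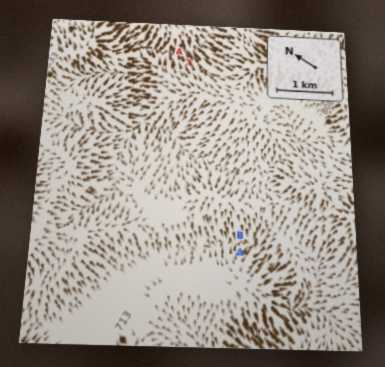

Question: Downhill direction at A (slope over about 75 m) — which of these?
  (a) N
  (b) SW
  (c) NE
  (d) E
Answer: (c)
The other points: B E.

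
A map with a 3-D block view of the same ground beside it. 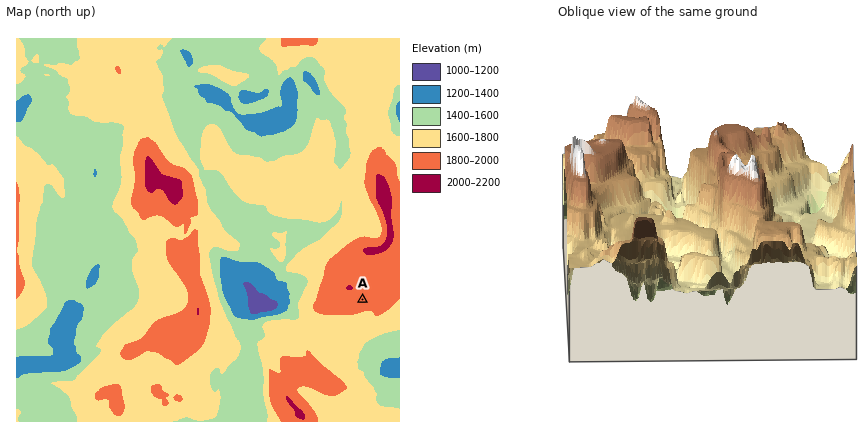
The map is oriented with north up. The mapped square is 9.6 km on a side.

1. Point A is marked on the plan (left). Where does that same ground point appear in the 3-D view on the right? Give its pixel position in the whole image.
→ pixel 593 141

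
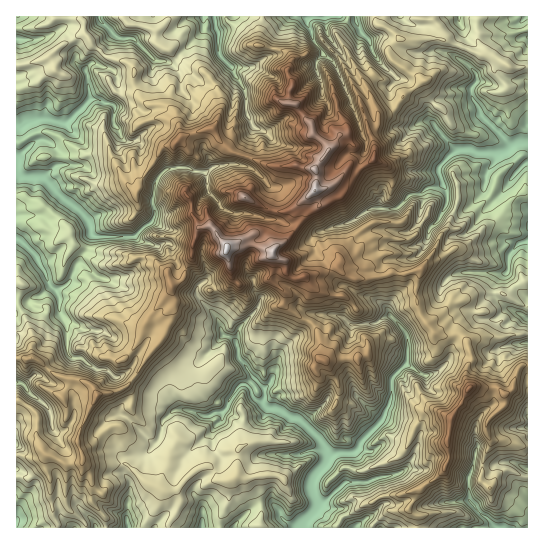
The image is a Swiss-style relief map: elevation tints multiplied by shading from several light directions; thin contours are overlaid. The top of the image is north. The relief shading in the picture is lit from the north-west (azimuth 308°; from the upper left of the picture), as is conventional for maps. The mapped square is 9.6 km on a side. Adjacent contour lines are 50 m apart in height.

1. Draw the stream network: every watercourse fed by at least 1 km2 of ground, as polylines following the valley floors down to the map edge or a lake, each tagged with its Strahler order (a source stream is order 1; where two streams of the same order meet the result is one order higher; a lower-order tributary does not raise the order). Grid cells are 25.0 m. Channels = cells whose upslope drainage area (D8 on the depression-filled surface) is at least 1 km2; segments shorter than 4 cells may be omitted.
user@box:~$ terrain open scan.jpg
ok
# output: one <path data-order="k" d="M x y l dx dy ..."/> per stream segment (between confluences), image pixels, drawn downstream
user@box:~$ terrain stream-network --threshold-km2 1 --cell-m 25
<path data-order="1" d="M127 521l0 4 2 2"/><path data-order="3" d="M317 507l-18 20"/><path data-order="1" d="M398 474l-4 0-7 3-8 0-1 1-7 1-4 3-21 0-3 1-18 19-7 1 0 3-1 1"/><path data-order="1" d="M474 461l-1 8-4 8 0 24 10 12 8 5 7 8 3 1 6 0"/><path data-order="3" d="M327 458l0 3-2 4-10 9-4 9 2 11 4 7 0 6"/><path data-order="1" d="M155 443l4-4 0-4 3-5 0-8 12-12 15 0 1 1 4 0 7 4 9 0 3-2 9 0"/><path data-order="1" d="M215 426l7-7 0-6"/><path data-order="1" d="M50 413l-1-4-8-8-2 0-4-4-4-2-9-12-5-1"/><path data-order="2" d="M222 413l4-4 4-11 4-4 1-4 6-5 5 0 4 4 3 8 4 4 5 2"/><path data-order="3" d="M262 403l7 6 8 0 5 4 3 0 5 5 11 3 20 20 6 13 0 4"/><path data-order="2" d="M265 391l0 6-3 6"/><path data-order="1" d="M426 375l-5-1-11-8-5 0-3 1"/><path data-order="1" d="M277 370l-4 5-4 10-4 2 0 4"/><path data-order="2" d="M402 367l-9 10-2 2 0 19-1 1-1 7-4 5-2 7-4 4 0 1-18 19-3 7-3 2-2 2-16 0-4 2-4 0-2 3"/><path data-order="1" d="M87 363l-5-5-9 0-4-3-2-2 0-24-8-18 0-13-1-1 0-3-4-5"/><path data-order="2" d="M237 345l0 2 1 2 0 8 1 2 7 7 1 4 4 4 0 1 12 12 0 3 2 1"/><path data-order="1" d="M349 323l1 2 25-2 8-6 8 0"/><path data-order="1" d="M245 322l-7 8-1 15"/><path data-order="2" d="M391 317l10 9 6 11 0 25-5 5"/><path data-order="1" d="M519 314l8 4"/><path data-order="1" d="M389 311l2 6"/><path data-order="1" d="M203 303l15 16 0 3 3 4 1 8 9 4 6 7"/><path data-order="2" d="M54 289l-1 0-4-4-3-11-7-9-4-10-13-13-5-3 0-1"/><path data-order="1" d="M103 278l-2 0-6-3-10-10-3-2-4 0-4 6 0 2-3 4-1 6-5 5-6 3-5 0"/><path data-order="1" d="M477 273l29 0 3-3 0-15 1-2 9-10 8-2"/><path data-order="1" d="M427 238l3-11 9-8 0-2 6-8 2-7 0-8-5-12"/><path data-order="1" d="M327 229l3 0 4-3 5 0 6-3 2 0 23-14 25 0 6-4 8-10 2-1 8 0 10-7 9 0 1-1 3 0 0-4"/><path data-order="1" d="M231 213l-9-4-3-3 0-3-12-12 0-13-4-7"/><path data-order="2" d="M442 182l-3-7 0-9 15-15 3-1"/><path data-order="2" d="M203 171l-9 0-7-4-12 0-1 2-7 0-2 1-7 7-4 9-1 20 2 5 0 3-4 8-2 3-4 1-11 11-39 0-5-4 0-6-1-1 0-3-4-6-11-11-11-7-20-21-2-1-20 0-4-6 0-12"/><path data-order="1" d="M241 165l-12-2-7 3-8 0-7 5-4 0"/><path data-order="2" d="M457 150l16 0 4 3 25 0 5-3 3-4"/><path data-order="2" d="M510 146l4-3 13 0"/><path data-order="1" d="M265 131l-6-1-6-4-7-13 0-18-1-1 0-4-4-5-2-4-4-4-2-6 0-2-14-14 0-2-1-2 0-20-3-4 0-6-1-2 0-2"/><path data-order="1" d="M118 129l-5-7 0-5 1-2 0-9-3-3-6 0-7-4-8 0-1 2"/><path data-order="1" d="M434 125l7 8 0 1 16 16"/><path data-order="2" d="M89 101l-22 21-2 1-8-1-2-1-4 0-1-2-17 0-6 3-4 0-4 4-2 0"/><path data-order="1" d="M349 95l-4-6 0-3-3-4 0-3-4-6 0-3-3-5-2-4-7-4 0-2-4-4"/><path data-order="1" d="M89 86l0 15"/><path data-order="1" d="M477 75l0 6-6 6 0 10 7 9 3 9 29 30 0 1"/><path data-order="1" d="M317 63l0-2 4-4 0-2 1 0 0-4"/><path data-order="1" d="M153 58l-20-20-15 0-19-19 0-2"/><path data-order="2" d="M322 51l0-1-8-8-3-7 0-4-4-5 0-4 7-5 3 0 1 1 4 0 1-1 15 0"/><path data-order="1" d="M361 33l-3-8-3-3 0-5"/>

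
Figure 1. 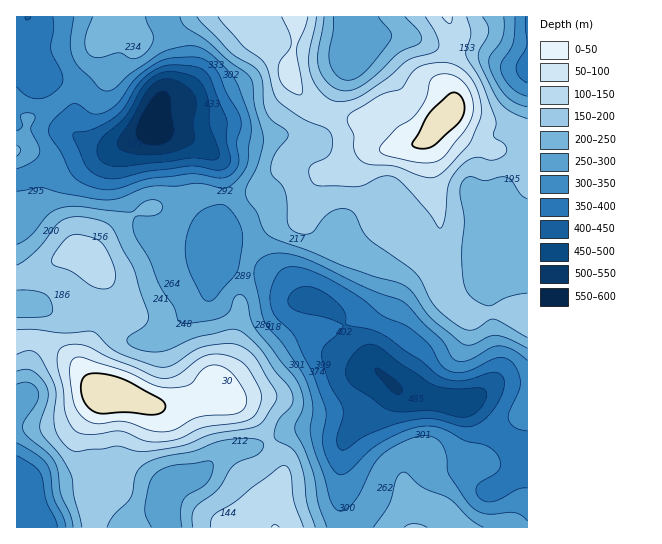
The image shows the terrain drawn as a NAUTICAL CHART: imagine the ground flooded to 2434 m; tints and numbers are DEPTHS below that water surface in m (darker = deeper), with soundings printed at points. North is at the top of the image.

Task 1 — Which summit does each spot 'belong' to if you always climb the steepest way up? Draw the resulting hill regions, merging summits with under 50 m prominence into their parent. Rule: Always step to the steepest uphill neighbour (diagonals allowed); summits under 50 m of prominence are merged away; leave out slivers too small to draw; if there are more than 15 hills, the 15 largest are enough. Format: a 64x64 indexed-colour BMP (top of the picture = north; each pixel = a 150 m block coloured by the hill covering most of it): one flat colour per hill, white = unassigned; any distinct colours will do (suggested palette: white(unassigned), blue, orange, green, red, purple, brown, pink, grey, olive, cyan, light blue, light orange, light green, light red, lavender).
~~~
<image width="64" height="64" href="data:image/bmp;base64,Qk12CAAAAAAAAHYAAAAoAAAAQAAAAEAAAAABAAQAAAAAAAAIAAATCwAAEwsAABAAAAAAAAAA////ALR3HwAOf/8ALKAsACgn1gC9Z5QAS1aMAMJ34wB/f38AIr28AM++FwDox64AeLv/AIrfmACWmP8A1bDFABERERERERERERZmZmZmZmZmZmZmMzMzMzMzMzMzMzMzERERERERERERFmZmZmZmZmZmZmZjMzMzMzMzMzMzMzMREREREREREREWZmZmZmZmZmZmZmMzMzMzMzMzMzMzMxERERERERERERZmZmZmZmZmZmZmMzMzMzMzMzMzMzMzERERERERERERFmZmZmZmZmZmZmYzMzMzMzMzMzMzMzMRERERERERERERZmZmZmZmZmZmZjMzMzMzMzMzMzMzMxERERERERERERERFmZmZmZmZmZmYzMzMzMzMzMzMzMzERERERERERERERERZmZmZmZmZmZjMzMzMzMzMzMzMzMREREREREREREREREWZmZmZmZmZmMzMzMzMzMzMzMzMxERERERERERERERERFmZmZmZmZmYzMzMzMzMzMzMzMzERERERERERERERERERERFmZmZmZjMzMzMzMzMzMzMxERERERERERERERERERERERFmZmZmMzMzMzMzMzMzMRERERERERERERERERERERERERERERETMzMzMzMzMzMREREREREREREREREREREREREREREREREzMzMzMzMzMRERERERERERERERERERERERERERERERERMzMzMzMzMxERERERERERERERERERERERERERERERERETMzMzMzMxEREREREREREREREREREREREREREREREREREzMyIiIiIRERERERERERERERERERERERERERERERERERIiIiIiIiERERERERERERERERERERERERERERERERERIiIiIiIiIiIiERERERERERERERERERERERERERERERIiIiIiIiIiIiIRERERERERERERERERERERERERERERIiIiIiIiIiIiIhEREREREREREREREREREREREREREREiIiIiIiIiIiIiEREREREREREREREREREREREREREREiIiIiIiIiIiIiIREREREREREREREREREREREREREREiIiIiIiIiIiIiIhERERERERERERERERERERERERERESIiIiIiIiIiIiIiERERERERERERERERERERERERERESIiIiIiIiIiIiIiIRERERERERERERERERERERERERESIiIiIiIiIiIiIiIhERERERERERERERERERERERERESIiIiIiIiIiIiIiIiEREREREREREREREREREREREREiIiIiIiIiIiIiIiIiIRERERERERERERERERERERERIiIiIiIiIiIiIiIiIiIhERERERERERERERERERERERIiIiIiIiIiIiIiIiIiIiERERERERERERERERERERERIiIiIiIiIiIiIiIiIiIiIREREREREREREREREREREiIiIiIiIiIiIiIiIiIiIiIhERERERERERERERERIiIiIiIiIiIiIiIiIiIiIiIiIiERERERERERERERERIiIiIiIiIiIiIiIiIiIiIiIiIiIREREREREREREREREiIiIiIiIiIiIiIiIiIiIiIiIiIhERERERERERERERERIiIiIiIiIiIiIiIiIiIiIiIiIiEREREREREREREREREiIiIiIiIiIiIiIiIiIiIiIiIiIRERERERERERERERESIiIiIiIiIiIiIiIiIiIiIiIiIhEREREREREREREREREiIiIiIiIiIiIiIiIiIiIiIiIiERERERERERERERERESIiIiIiIiIiIiIiIiIiIiIiIiIRERERERERERERERERIiIiIiIiIiIiIiIiIiIiIiIiIhEREREREREREREREREiIiIiIiIiIiIiIiIiIiIiIiIiERERERERERERERERESIiIiIiIiIiIiIiIiIiIiIiIiJ3cRERERERERERERERIiIiIiIiIiIiIiIiIiIiIiIiInd3dxERERERERERERIiIiIiIiIiIiIiIiIiIiIiIiIid3d3d3EREREREREREiIiIiIiIiIiIiIiIiIiIiIiIiJ3d3d3d3cREREREREiIiIiIiIiIiIiIiIiIiIiIiIiInd3d3dVVVURERERIiIiIiIiIiIiIiIiIiIiIiIiIiIid3d3dVVVVVURFEREQiRERERERCIiIiIiIiIiIiIiIiJ3d3d1VVVVVVREREREREREREREQiIiIiIiIiIiIiIiInd3d3VVVVVVVERERERERERERERCIiIiIiIiIiIiIiIid3d3dVVVVVVVREREREREREREREIiIiIiIiIiIiIiIiJ3d3d1VVVVVVVERERERERERERERCIiIiIiIiIiIiIiInd3d3VVVVVVVVREREREREREREREIiIiIiIiIiIiIiIid3d1VVVVVVVVVUREREREREREREQiIiIiIiIiIiIiIiJ3VVVVVVVVVVVVREREREREREREREIiIiIiIiIiIiIiInVVVVVVVVVVVVVEREREREREREREQiIiIiIiIiIiIiIiVVVVVVVVVVVVVURERERERERERERCIiIiIiIiIiIiIiJVVVVVVVVVVVVVREREREREREREREIiIiIiIiIiIiIiIlVVVVVVVVVVVVVEREREREREREREQiIiIiIiIiIiIiIiVVVVVVVVVVVVVURERERERERERERCIiIiIiIiIiIiIiJVVVVVVVVVVVVUREREREREREREREIiIiIiIiIiIiIiIhVVVVVVVVVVVVREREREREREREREQiIiIiIiIiIiIiIi"/>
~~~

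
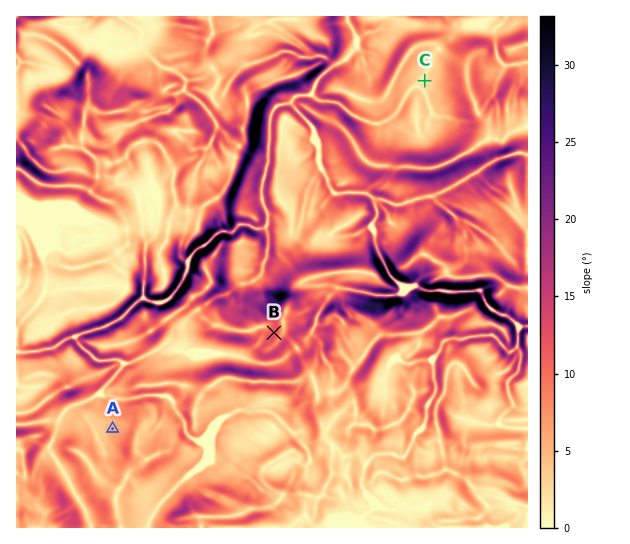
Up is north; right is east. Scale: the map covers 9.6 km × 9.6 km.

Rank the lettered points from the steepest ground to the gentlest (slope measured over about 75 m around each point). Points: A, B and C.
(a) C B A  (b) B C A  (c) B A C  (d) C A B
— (c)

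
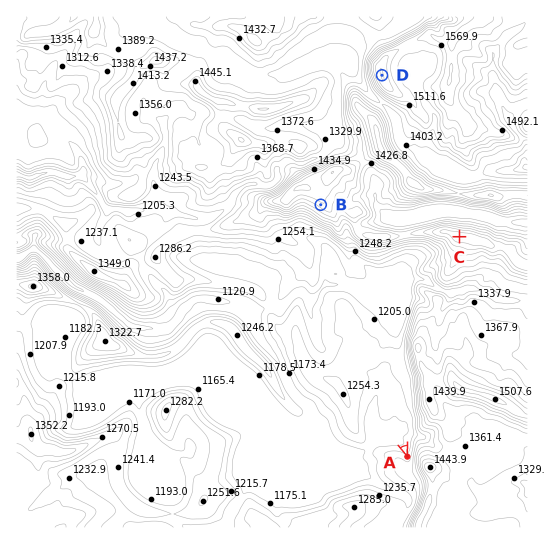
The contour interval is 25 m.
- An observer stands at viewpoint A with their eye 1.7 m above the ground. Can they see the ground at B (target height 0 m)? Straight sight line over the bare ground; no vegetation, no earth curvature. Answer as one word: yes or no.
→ yes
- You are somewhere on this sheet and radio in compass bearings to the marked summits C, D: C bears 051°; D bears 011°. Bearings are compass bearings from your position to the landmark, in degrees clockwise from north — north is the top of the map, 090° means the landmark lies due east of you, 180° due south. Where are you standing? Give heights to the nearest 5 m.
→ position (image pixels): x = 330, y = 341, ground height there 1215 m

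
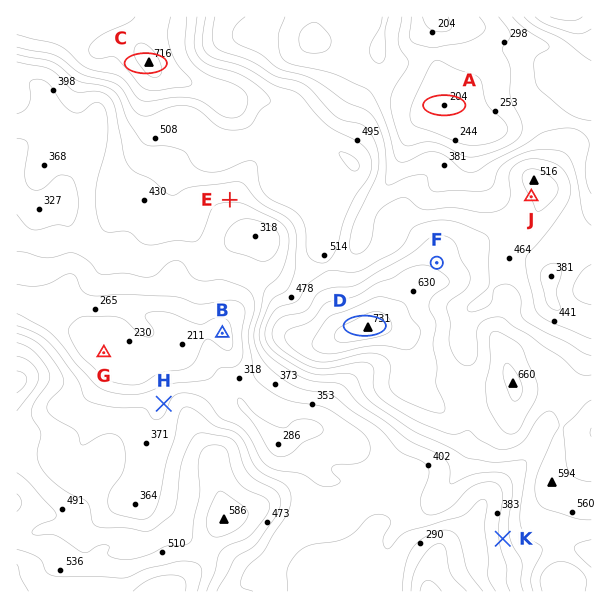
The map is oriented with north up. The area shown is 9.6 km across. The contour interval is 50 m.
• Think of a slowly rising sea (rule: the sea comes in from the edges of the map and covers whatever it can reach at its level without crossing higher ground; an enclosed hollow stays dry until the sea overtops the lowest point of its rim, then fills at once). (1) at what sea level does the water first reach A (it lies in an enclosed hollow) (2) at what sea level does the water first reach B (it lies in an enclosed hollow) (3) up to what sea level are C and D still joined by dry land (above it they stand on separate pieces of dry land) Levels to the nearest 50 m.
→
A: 250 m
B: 300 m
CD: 500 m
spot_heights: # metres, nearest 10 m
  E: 410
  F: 590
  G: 220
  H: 340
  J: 500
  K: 420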